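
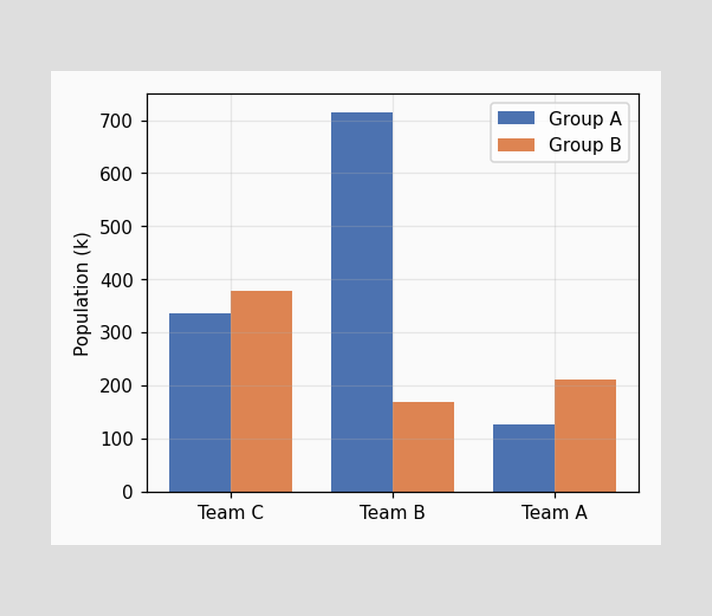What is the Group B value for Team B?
The Group B bar at Team B reaches 168k on the y-axis.

168k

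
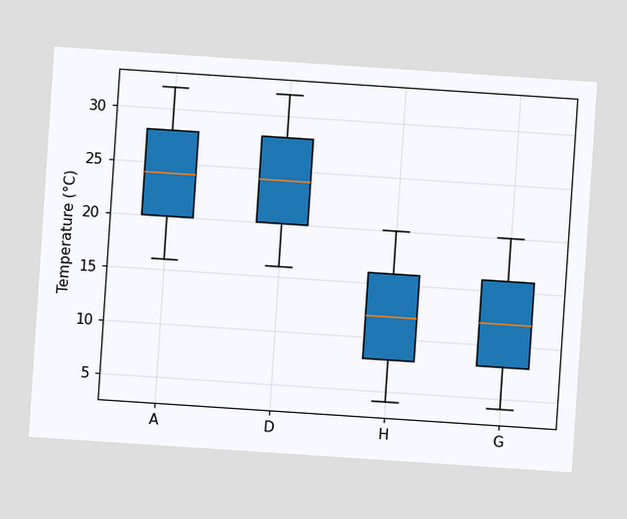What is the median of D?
The chart is tilted about 4° clockwise. The median line in the D box sits at 24°C.

24°C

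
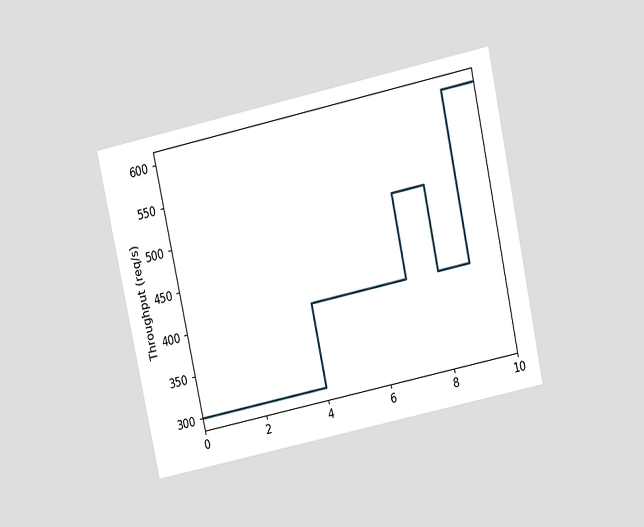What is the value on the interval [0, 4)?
The chart is tilted about 12° counter-clockwise and viewed slightly from above. On [0, 4) the step sits at 300req/s.

300req/s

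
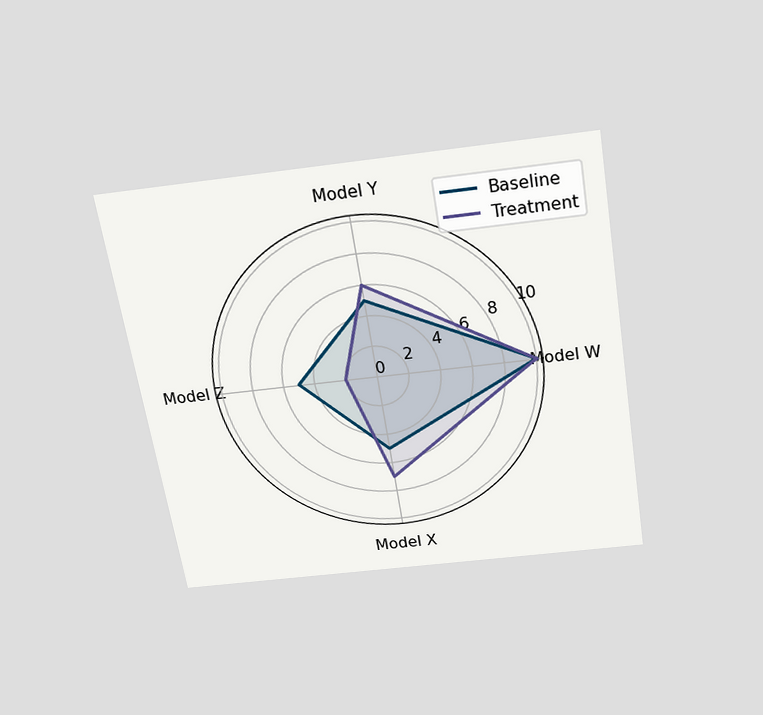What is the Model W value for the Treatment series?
10

The chart is tilted about 9° counter-clockwise and viewed slightly from above. On the Model W axis, Treatment reaches 10.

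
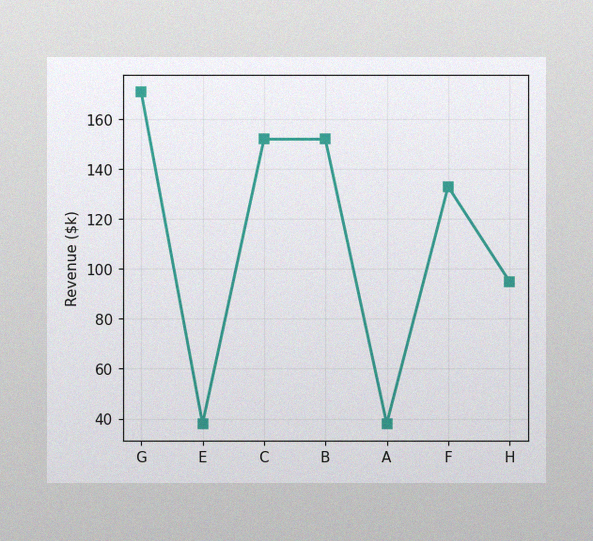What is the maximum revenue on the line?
$171k

The image has some photo noise and uneven lighting. The highest point is at G, and reading across to the y-axis gives $171k.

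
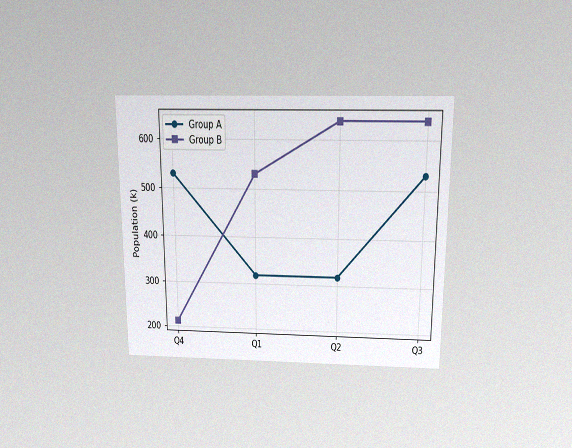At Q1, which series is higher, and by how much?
Group B, by 212k

The chart is viewed slightly from above, with some photo noise. At Q1, Group B sits above the other line by 212k.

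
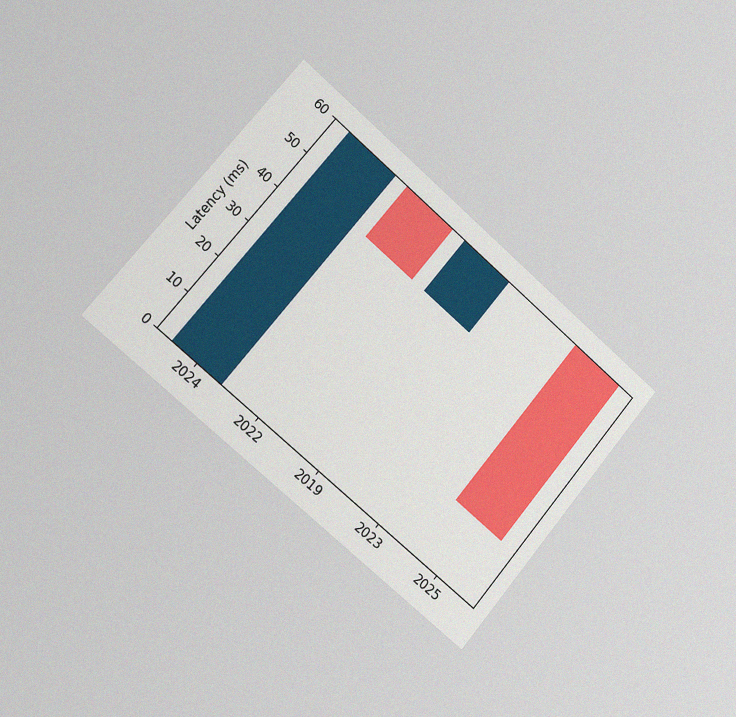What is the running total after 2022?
45ms

The chart is tilted about 40° clockwise and viewed slightly from the left, with some photo noise. After 2022 the running total reaches 45ms.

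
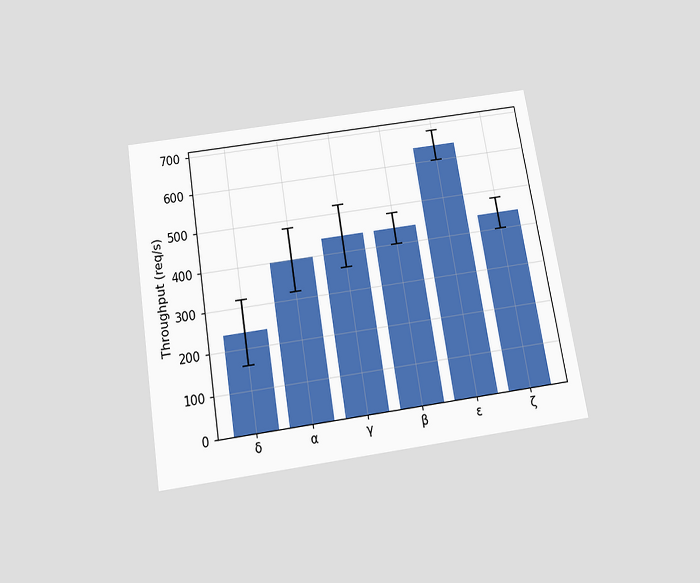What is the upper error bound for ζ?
The chart is tilted about 9° counter-clockwise and viewed slightly from below. The ζ bar's upper whisker reaches 480req/s.

480req/s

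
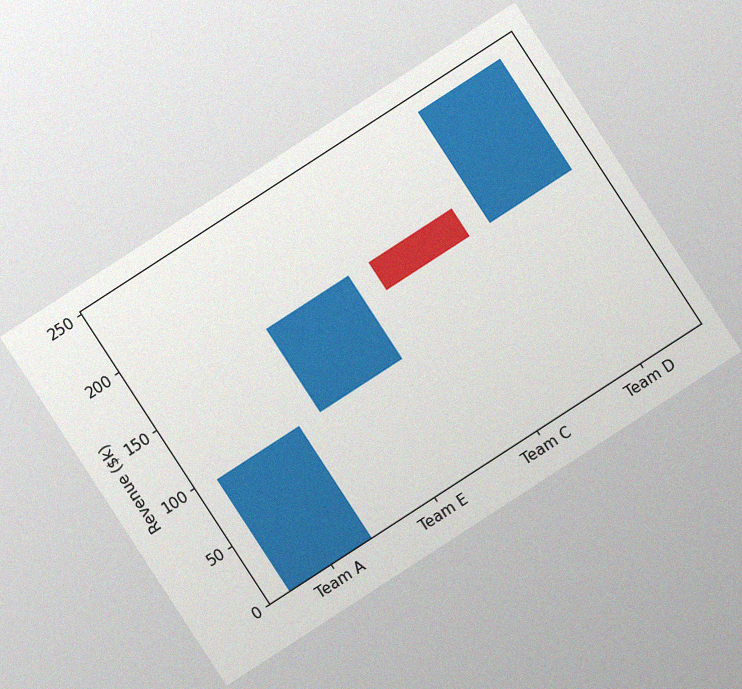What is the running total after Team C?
The chart is tilted about 33° counter-clockwise, with some photo noise. After Team C the running total reaches $144k.

$144k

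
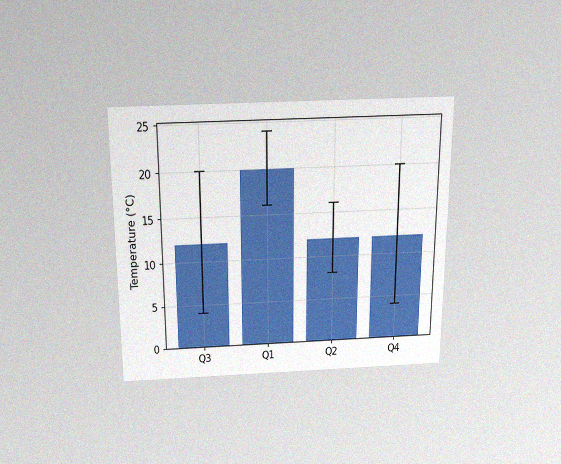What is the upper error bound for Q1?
24°C

The chart is viewed slightly from above, with some photo noise. The Q1 bar's upper whisker reaches 24°C.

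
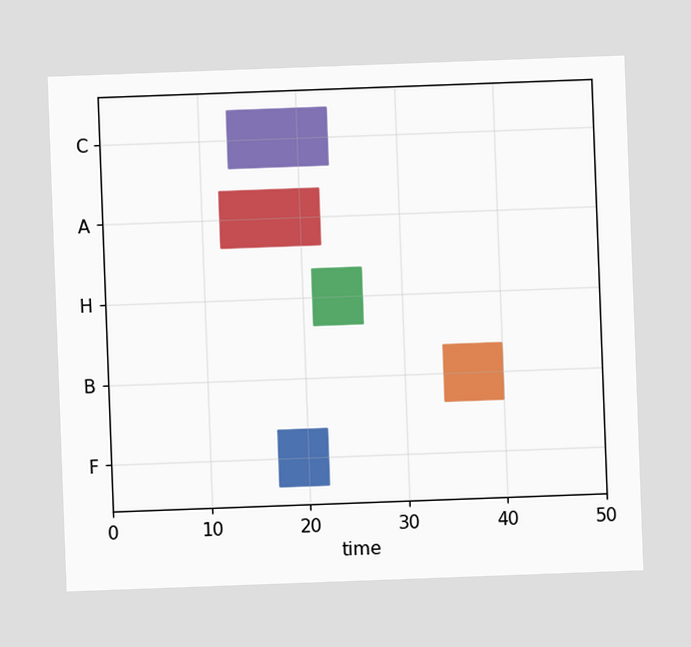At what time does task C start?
13

The chart is tilted about 2° counter-clockwise. The C bar begins at t=13.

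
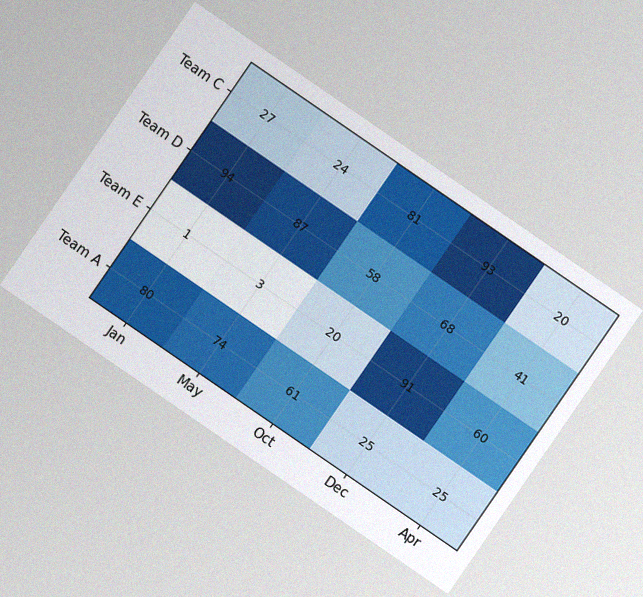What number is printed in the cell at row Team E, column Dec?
The chart is tilted about 35° clockwise, with some photo noise. The (Team E, Dec) cell reads 91.

91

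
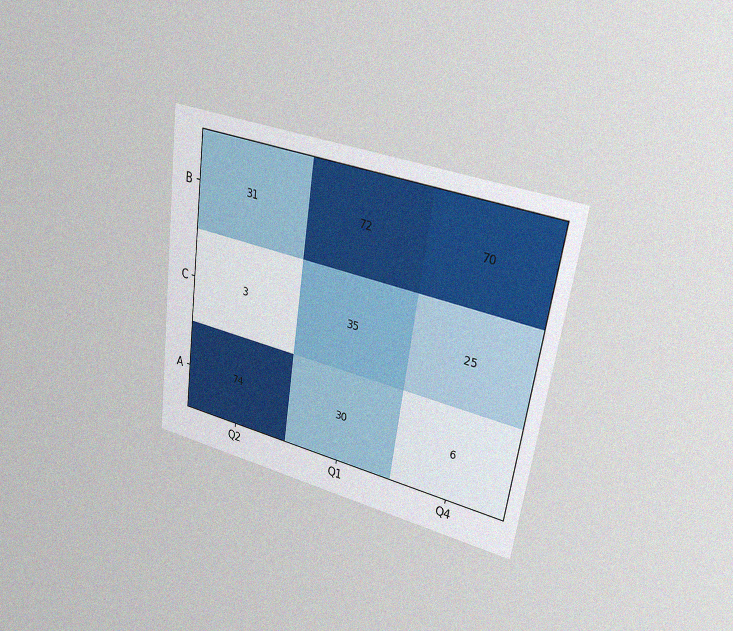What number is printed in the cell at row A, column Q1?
The chart is tilted about 8° clockwise and viewed at a slight angle, with some photo noise. The (A, Q1) cell reads 30.

30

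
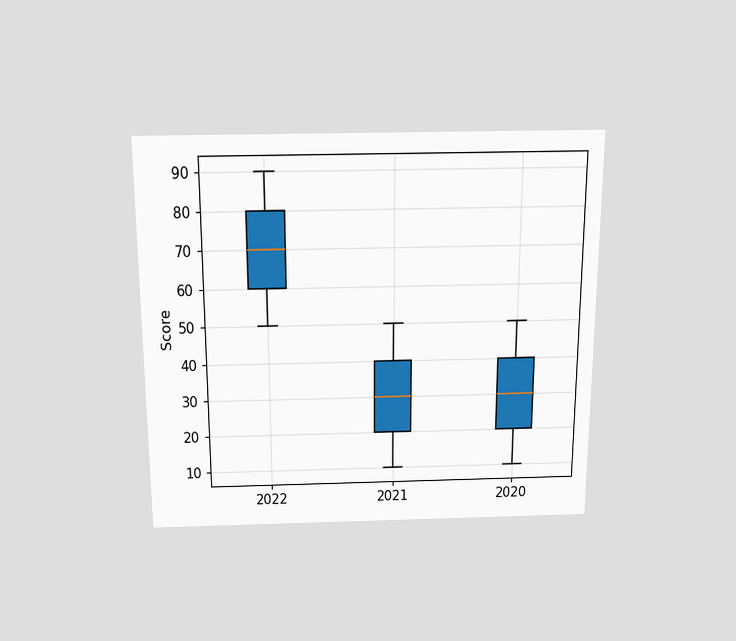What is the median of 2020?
30

The chart is viewed slightly from above. The median line in the 2020 box sits at 30.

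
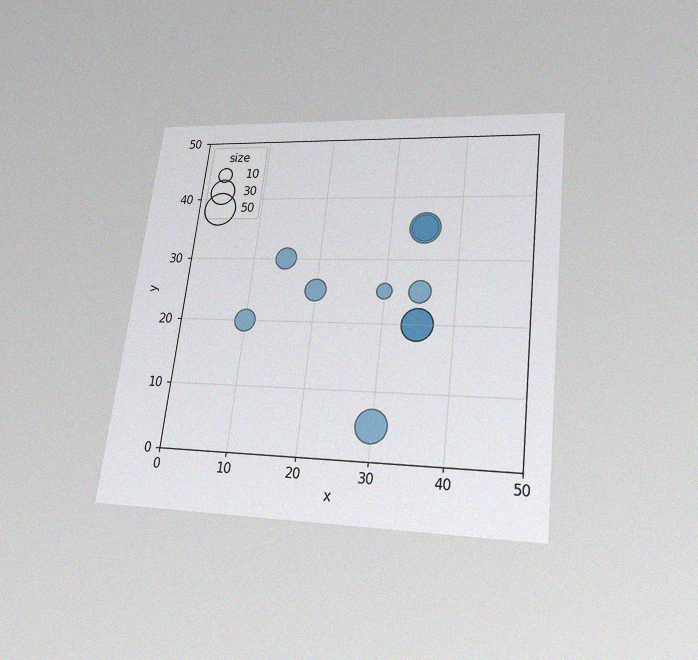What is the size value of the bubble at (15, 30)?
20

The chart is tilted about 7° clockwise and viewed slightly from below, with some photo noise. Matching the bubble at (15, 30) against the size legend gives 20.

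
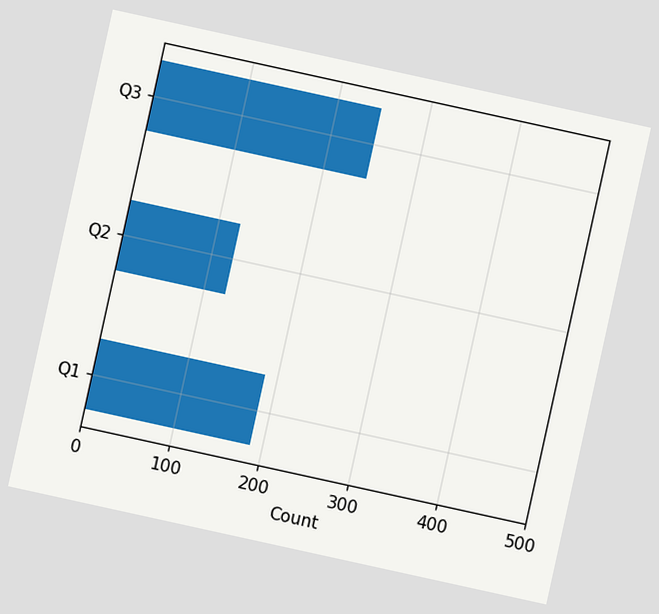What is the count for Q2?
124

The chart is tilted about 12° clockwise. Reading along the chart's x-axis, the Q2 bar reaches 124.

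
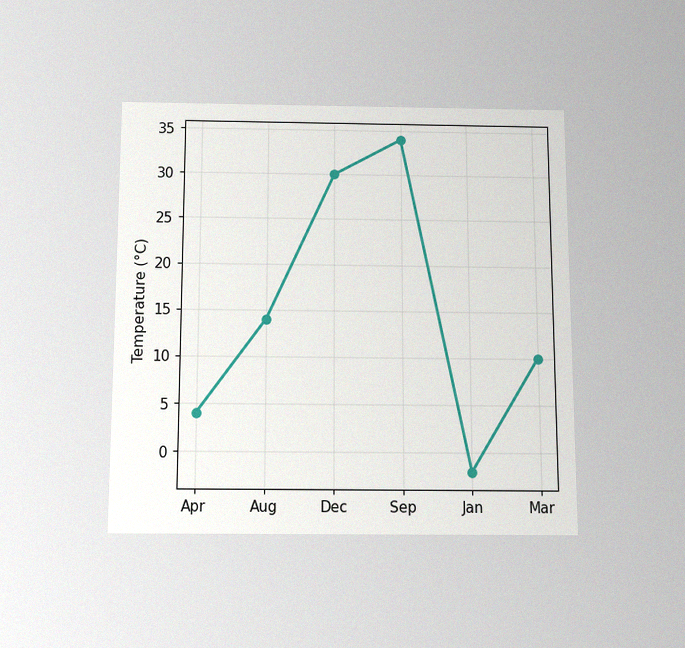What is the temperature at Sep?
The chart is viewed slightly from below, with some photo noise. At Sep, the line is at 34°C.

34°C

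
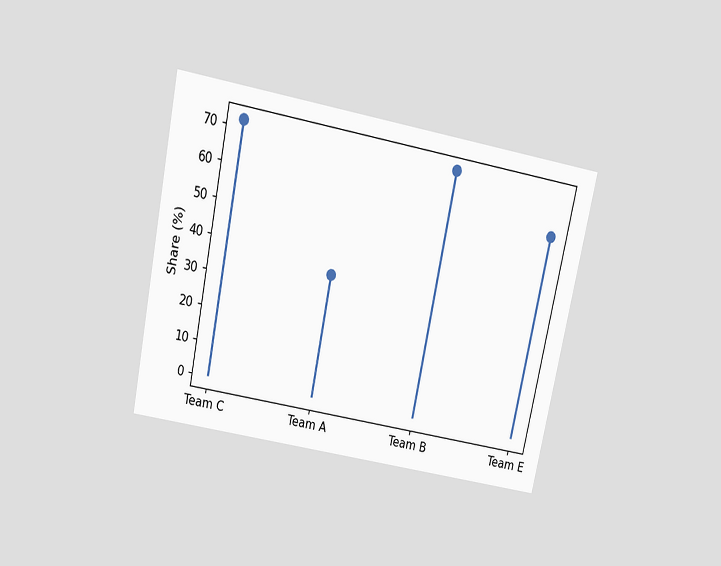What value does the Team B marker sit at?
72%

The chart is tilted about 12° clockwise and viewed slightly from above. The Team B marker sits at 72%.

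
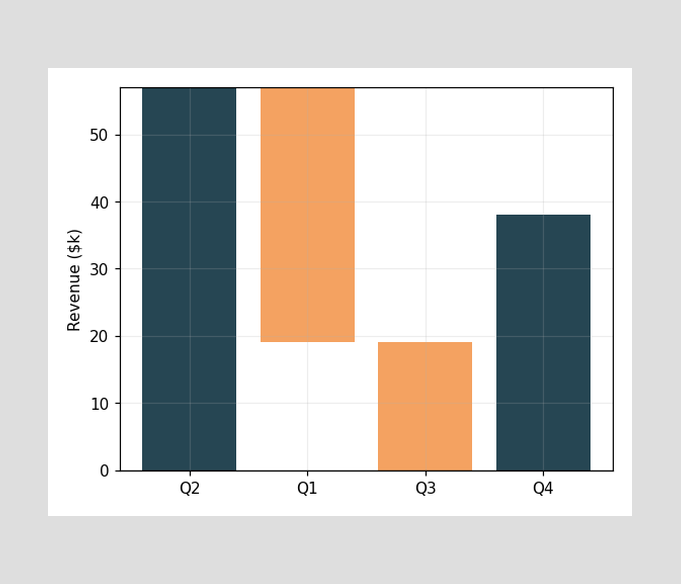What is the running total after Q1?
$19k

After Q1 the running total reaches $19k.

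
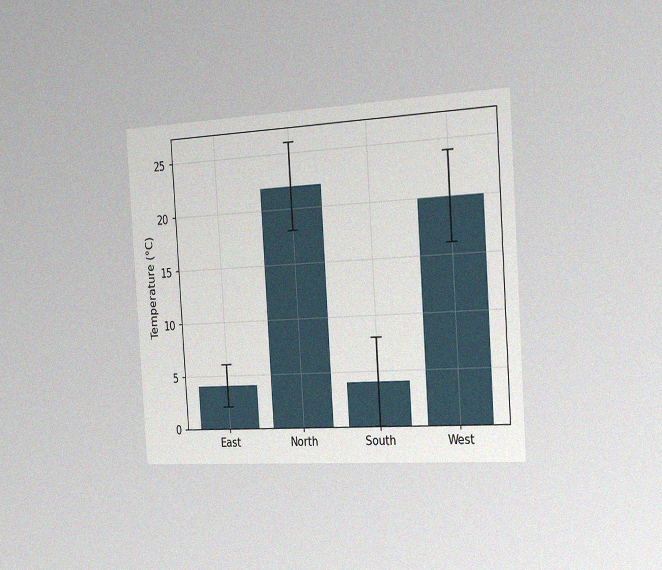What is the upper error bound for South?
The chart is tilted about 4° counter-clockwise and viewed slightly from the right, with some photo noise. The South bar's upper whisker reaches 8°C.

8°C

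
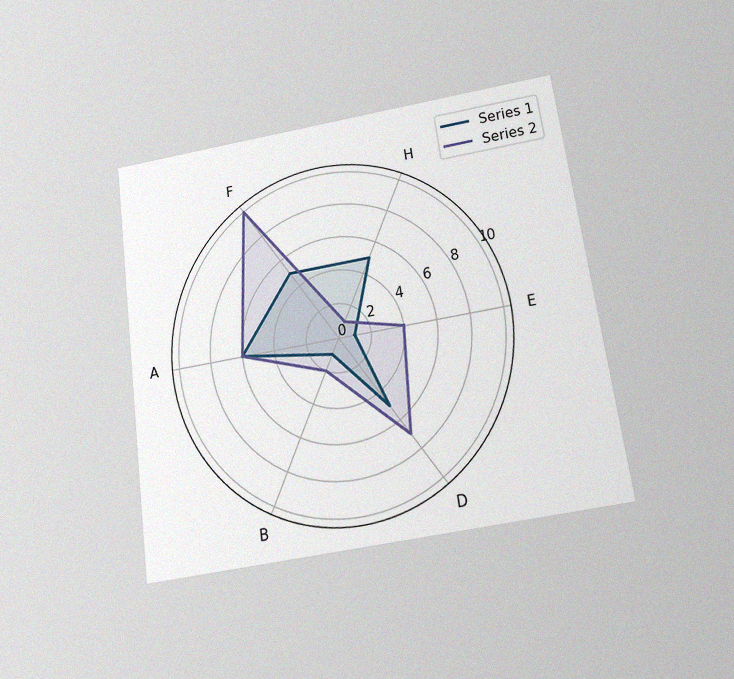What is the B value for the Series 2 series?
2

The chart is tilted about 8° counter-clockwise and viewed slightly from below, with some photo noise. On the B axis, Series 2 reaches 2.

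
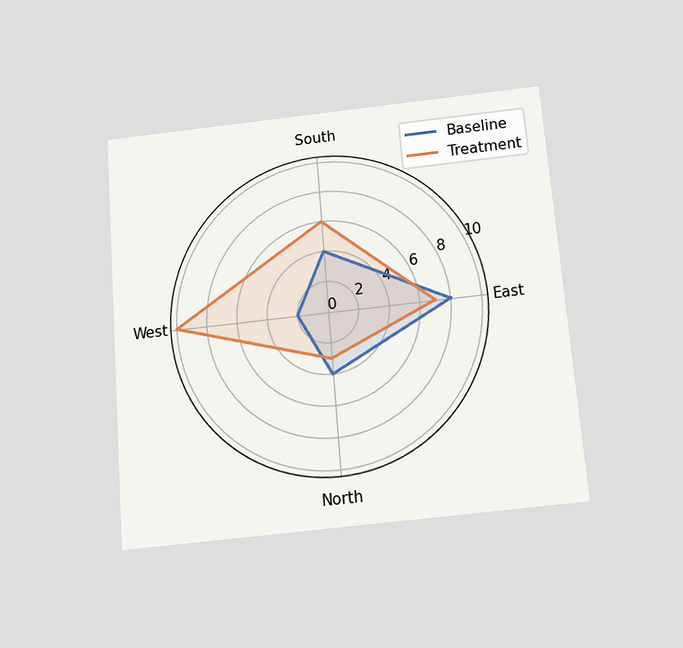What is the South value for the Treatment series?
6

The chart is tilted about 5° counter-clockwise and viewed slightly from below. On the South axis, Treatment reaches 6.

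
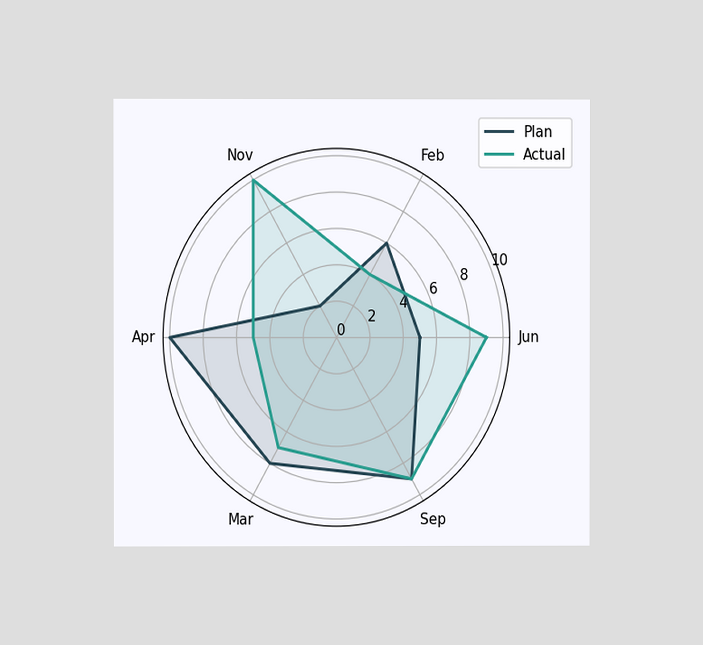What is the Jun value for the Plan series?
5

The chart is viewed at a slight angle. On the Jun axis, Plan reaches 5.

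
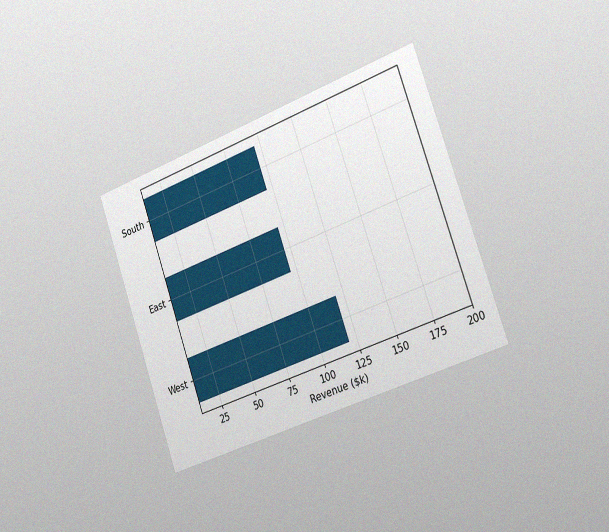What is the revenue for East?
The chart is tilted about 19° counter-clockwise and viewed slightly from the right, with some photo noise. Reading along the chart's x-axis, the East bar reaches $96k.

$96k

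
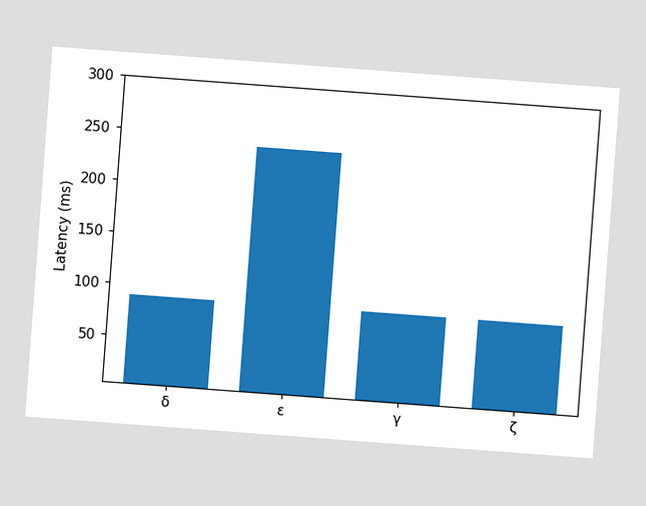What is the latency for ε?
The chart is tilted about 4° clockwise. Reading along the chart's y-axis, the ε bar reaches 240ms.

240ms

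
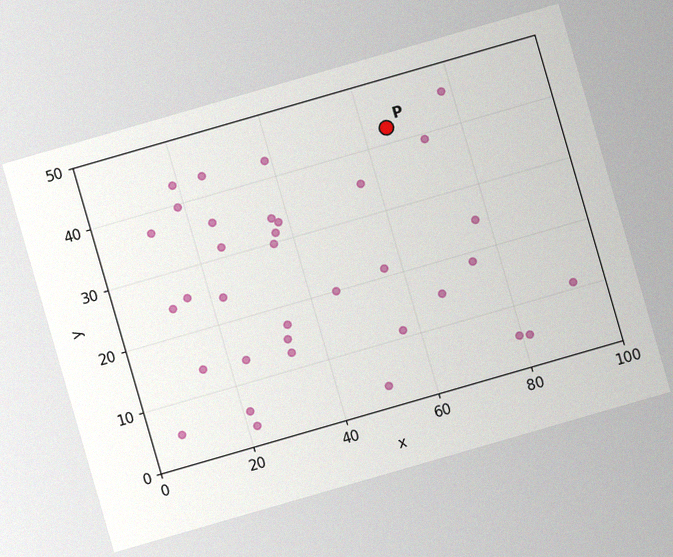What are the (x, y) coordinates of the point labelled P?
The chart is tilted about 16° counter-clockwise, with some photo noise. Following the gridlines from P to each axis, P sits at (65, 42.5).

(65, 42.5)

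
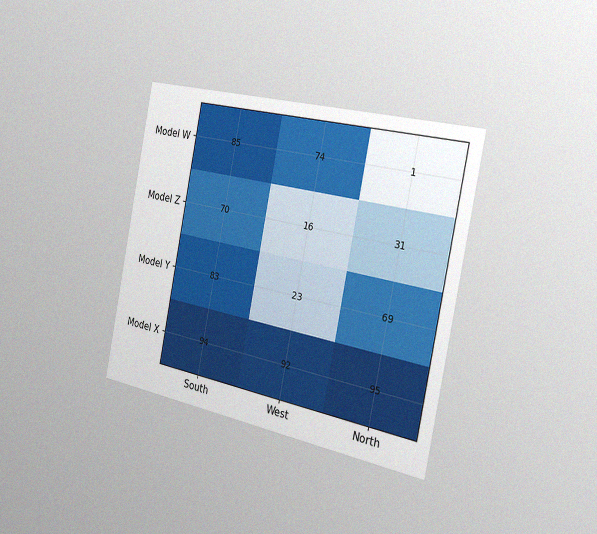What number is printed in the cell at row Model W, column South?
85

The chart is tilted about 11° clockwise and viewed slightly from the right, with some photo noise. The (Model W, South) cell reads 85.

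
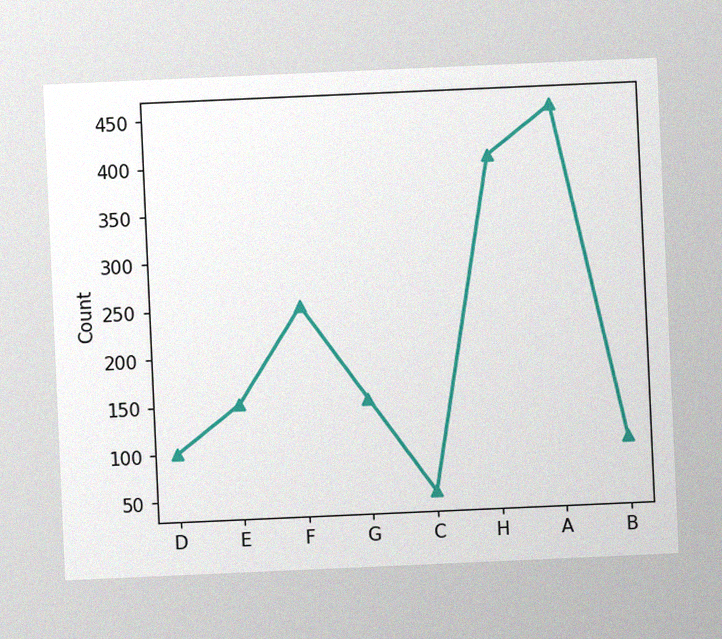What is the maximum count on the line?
450

The chart is tilted about 3° counter-clockwise, with some photo noise. The highest point is at A, and reading across to the y-axis gives 450.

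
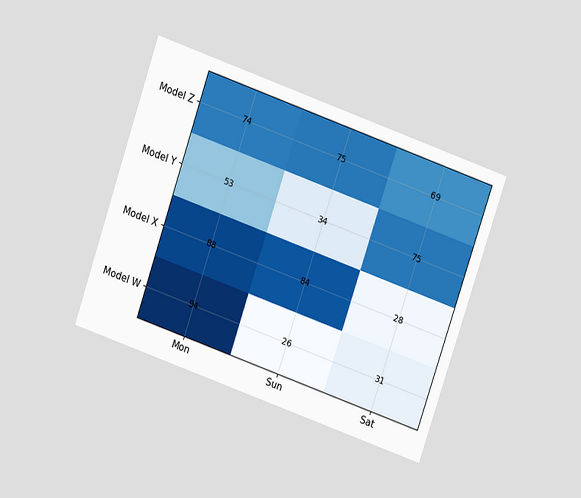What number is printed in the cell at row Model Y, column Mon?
53

The chart is tilted about 19° clockwise and viewed at a slight angle. The (Model Y, Mon) cell reads 53.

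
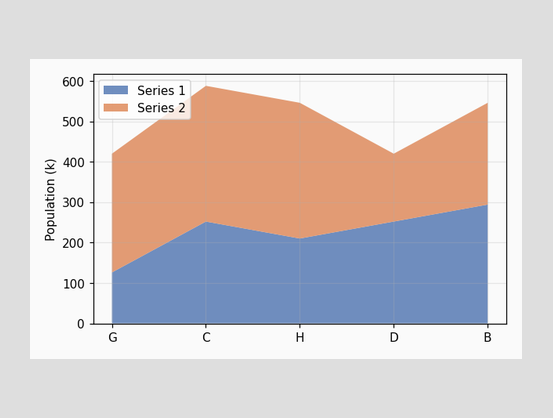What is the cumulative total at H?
546k

The stacked total at H reaches 546k.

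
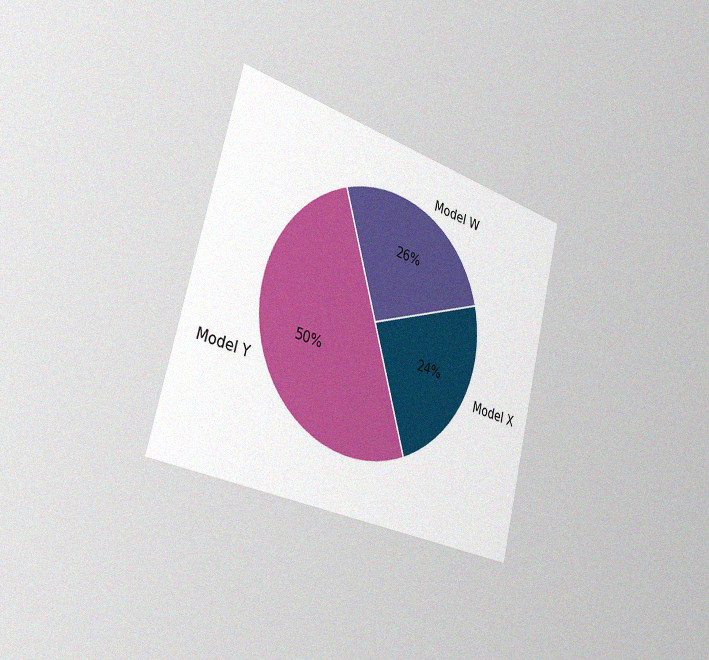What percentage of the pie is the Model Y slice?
50%

The chart is tilted about 14° clockwise and viewed slightly from the left, with some photo noise. The Model Y slice takes up 50% of the pie.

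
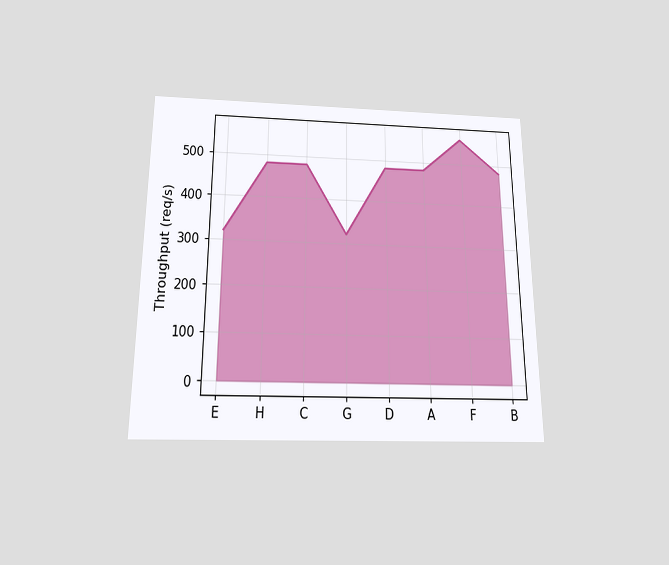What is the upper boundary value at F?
560req/s

The chart is viewed slightly from below. At F the upper boundary is at 560req/s.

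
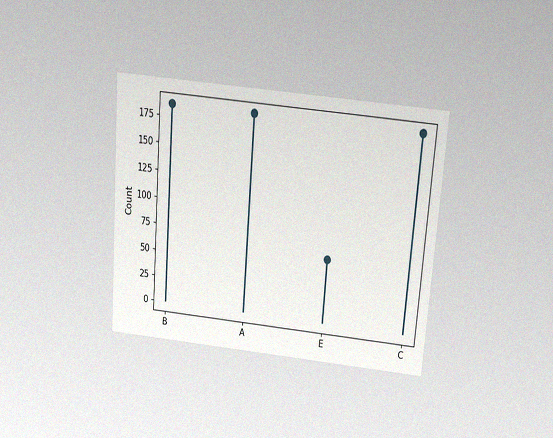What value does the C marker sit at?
186

The chart is tilted about 4° clockwise and viewed slightly from above, with some photo noise. The C marker sits at 186.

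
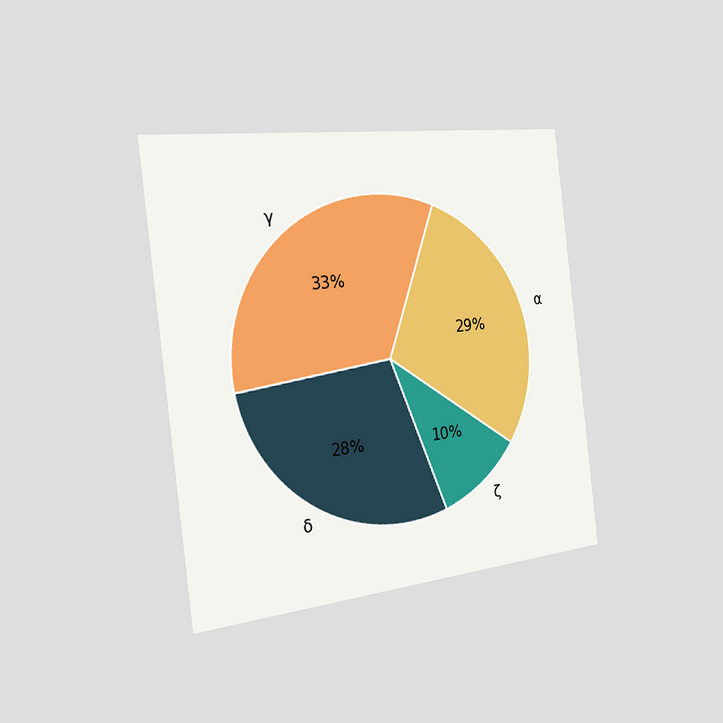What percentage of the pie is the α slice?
The chart is tilted about 7° counter-clockwise and viewed slightly from the left. The α slice takes up 29% of the pie.

29%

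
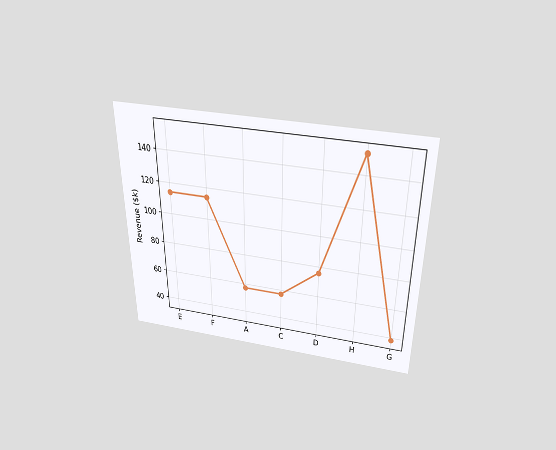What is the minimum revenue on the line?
The chart is viewed slightly from above. The lowest point is at G, and reading across to the y-axis gives $38k.

$38k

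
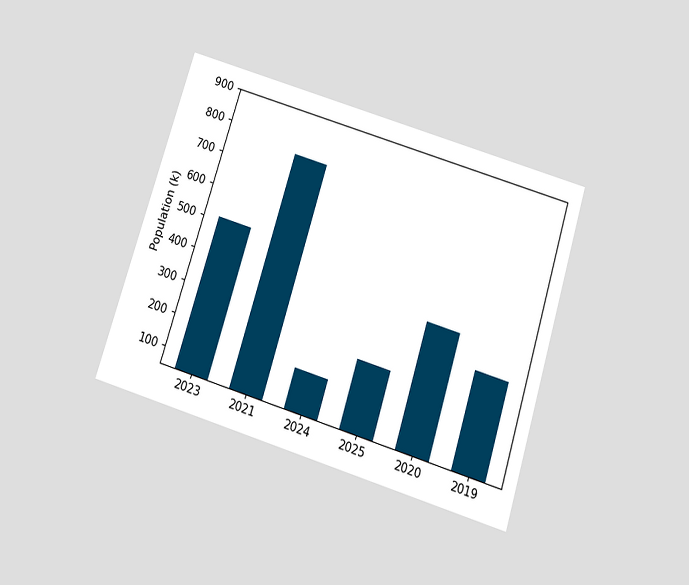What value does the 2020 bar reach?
The chart is tilted about 17° clockwise and viewed slightly from below. Reading along the chart's y-axis, the 2020 bar reaches 425k.

425k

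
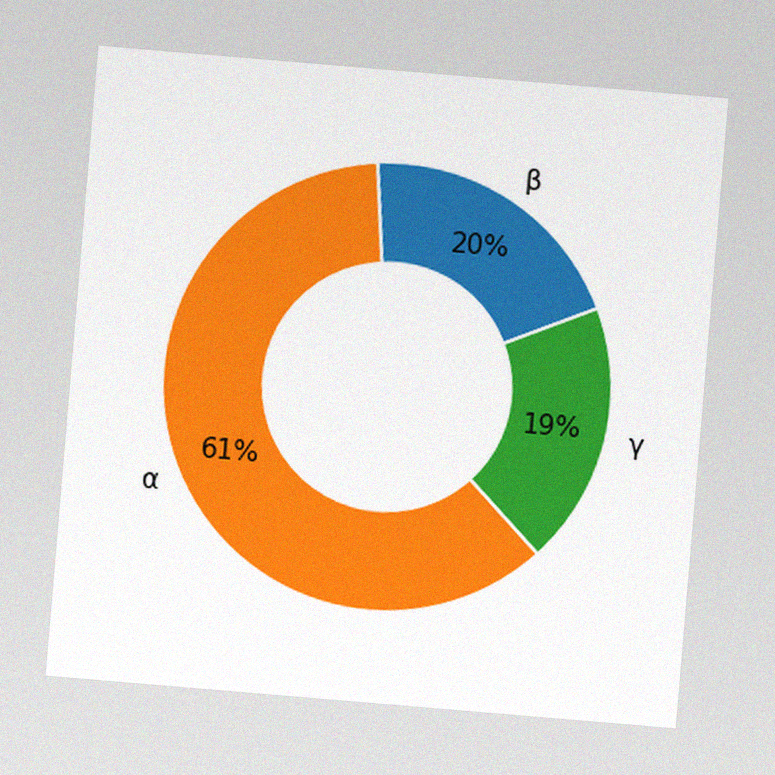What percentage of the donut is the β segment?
20%

The chart is tilted about 5° clockwise, with some photo noise. The β segment takes up 20% of the ring.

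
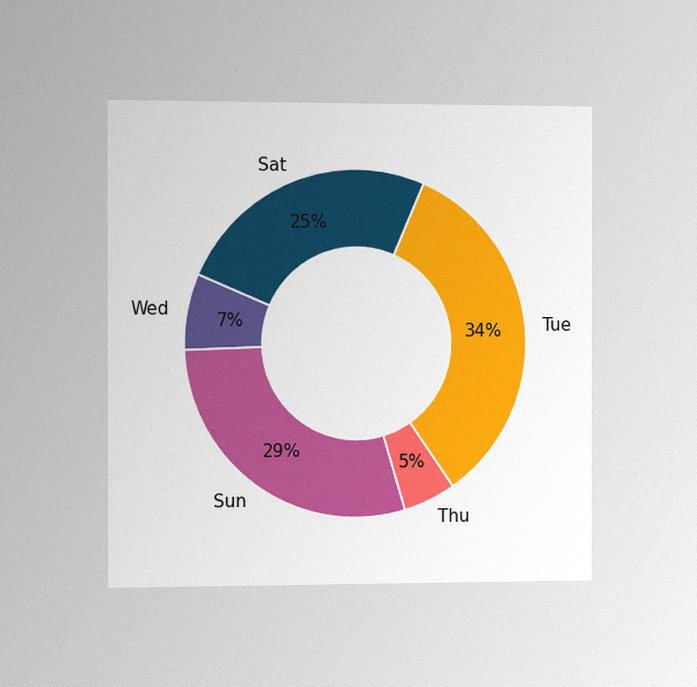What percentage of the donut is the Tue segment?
The chart is viewed slightly from the left, with some photo noise. The Tue segment takes up 34% of the ring.

34%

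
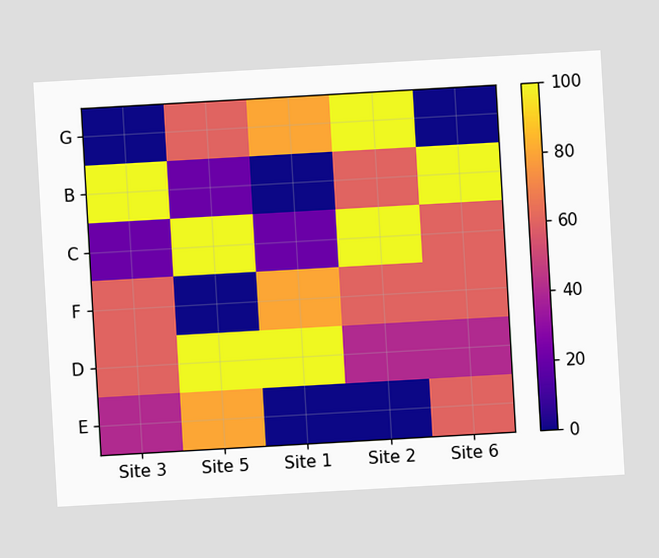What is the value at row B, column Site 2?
The chart is tilted about 3° counter-clockwise. Matching cell (B, Site 2) against the colorbar gives 60.

60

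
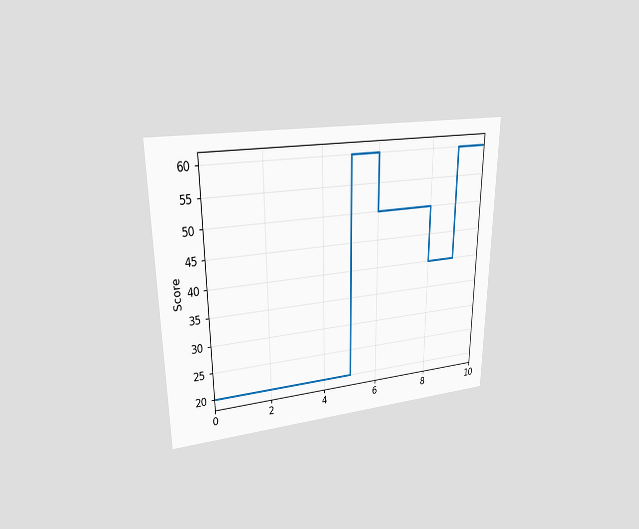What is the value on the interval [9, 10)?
60

The chart is viewed at a slight angle. On [9, 10) the step sits at 60.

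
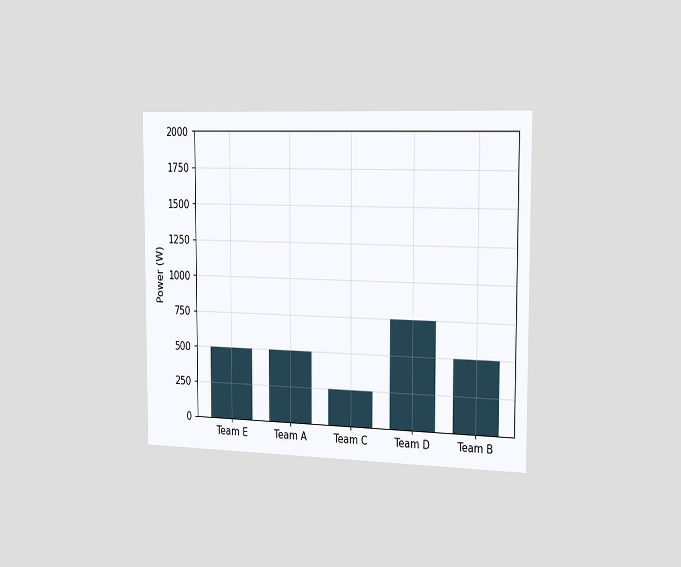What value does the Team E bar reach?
The chart is viewed slightly from the right. Reading along the chart's y-axis, the Team E bar reaches 500W.

500W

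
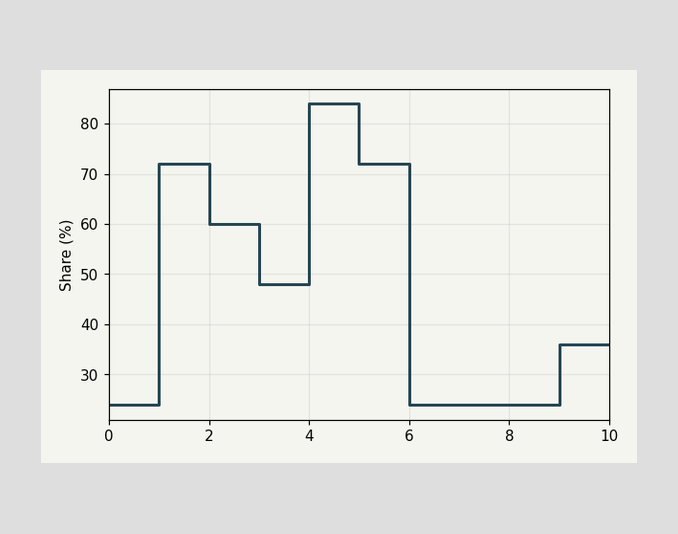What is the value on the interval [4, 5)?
84%

On [4, 5) the step sits at 84%.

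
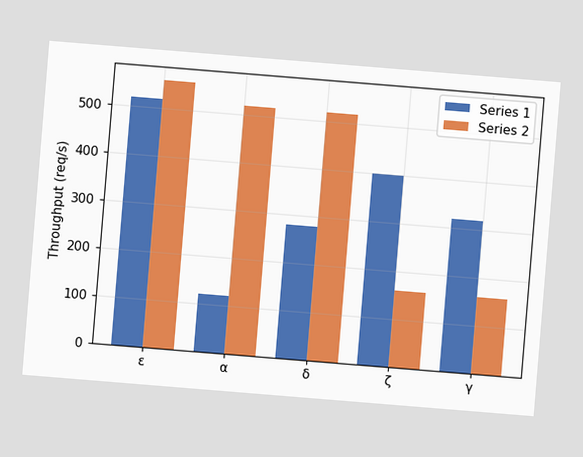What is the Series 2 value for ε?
The chart is tilted about 5° clockwise. The Series 2 bar at ε reaches 560req/s on the y-axis.

560req/s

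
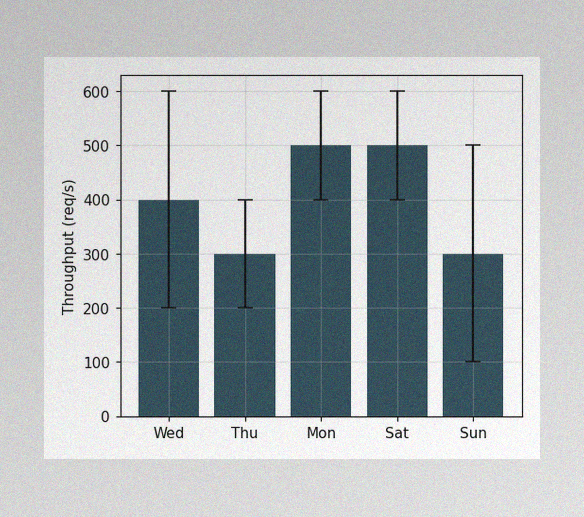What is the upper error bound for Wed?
The image has some photo noise and uneven lighting. The Wed bar's upper whisker reaches 600req/s.

600req/s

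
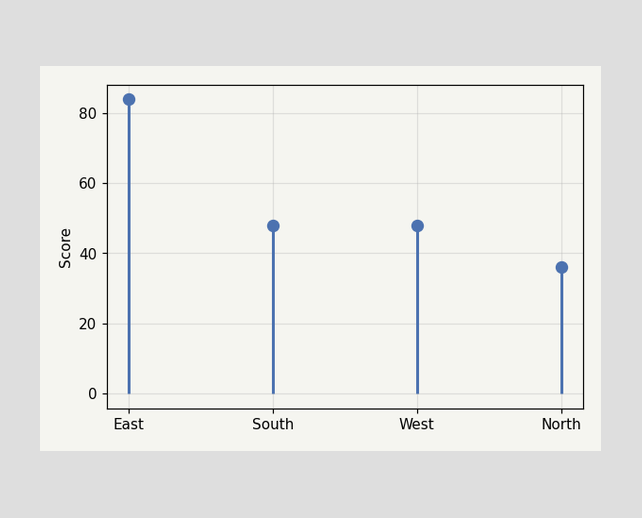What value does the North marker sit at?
The North marker sits at 36.

36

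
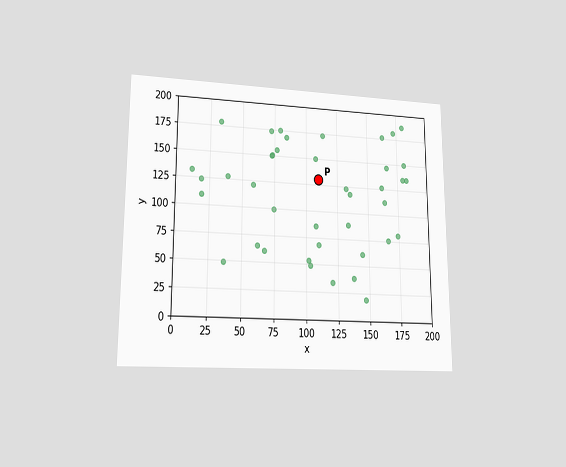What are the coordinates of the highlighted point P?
(110, 130)

The chart is viewed at a slight angle. Following the gridlines from P to each axis, P sits at (110, 130).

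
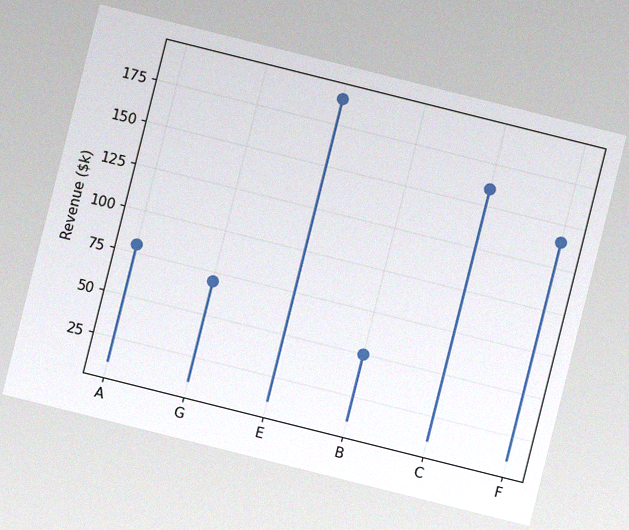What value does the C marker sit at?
The chart is tilted about 14° clockwise, with some photo noise. The C marker sits at $160k.

$160k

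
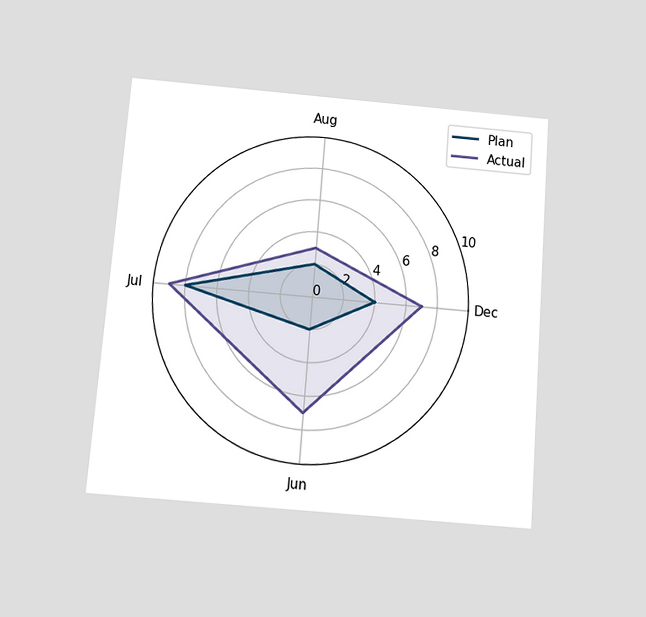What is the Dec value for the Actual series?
7

The chart is tilted about 5° clockwise and viewed slightly from below. On the Dec axis, Actual reaches 7.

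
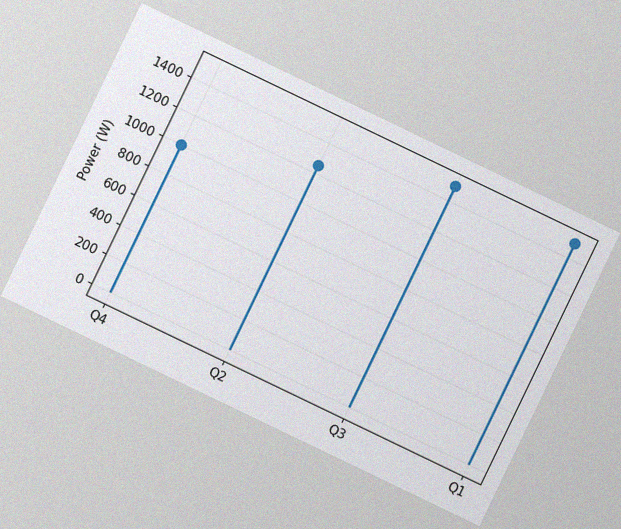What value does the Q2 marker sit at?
1250W

The chart is tilted about 26° clockwise, with some photo noise. The Q2 marker sits at 1250W.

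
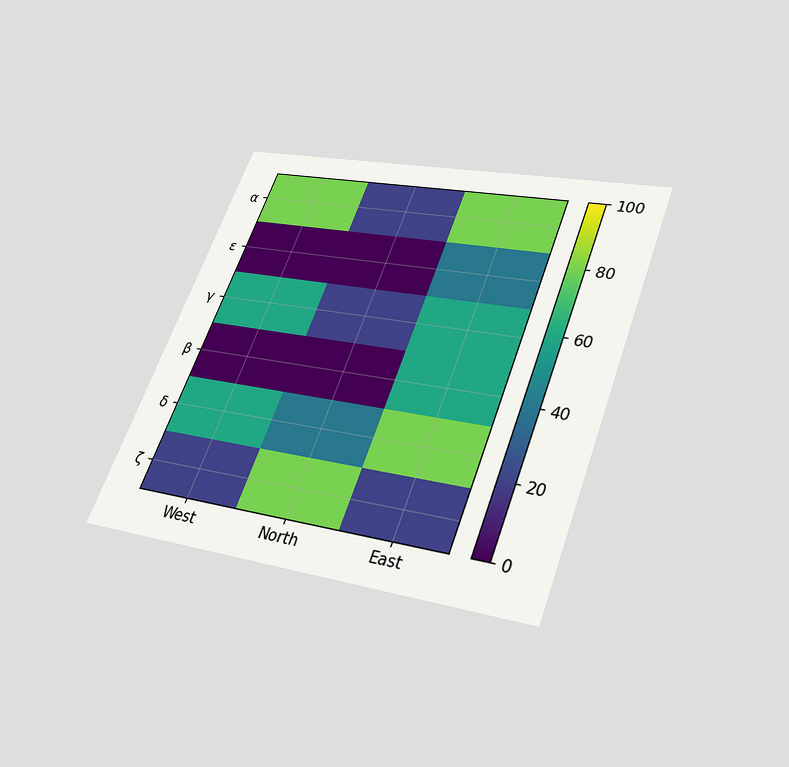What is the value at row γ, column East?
The chart is tilted about 21° clockwise and viewed slightly from below. Matching cell (γ, East) against the colorbar gives 60.

60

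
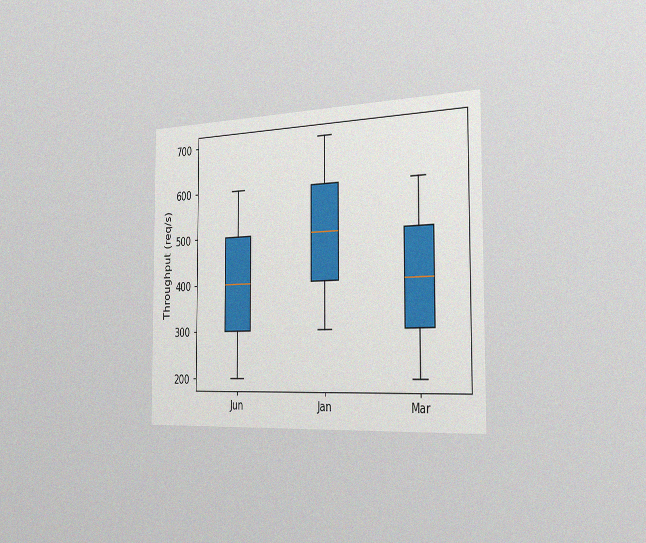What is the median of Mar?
The chart is viewed slightly from the right, with some photo noise. The median line in the Mar box sits at 400req/s.

400req/s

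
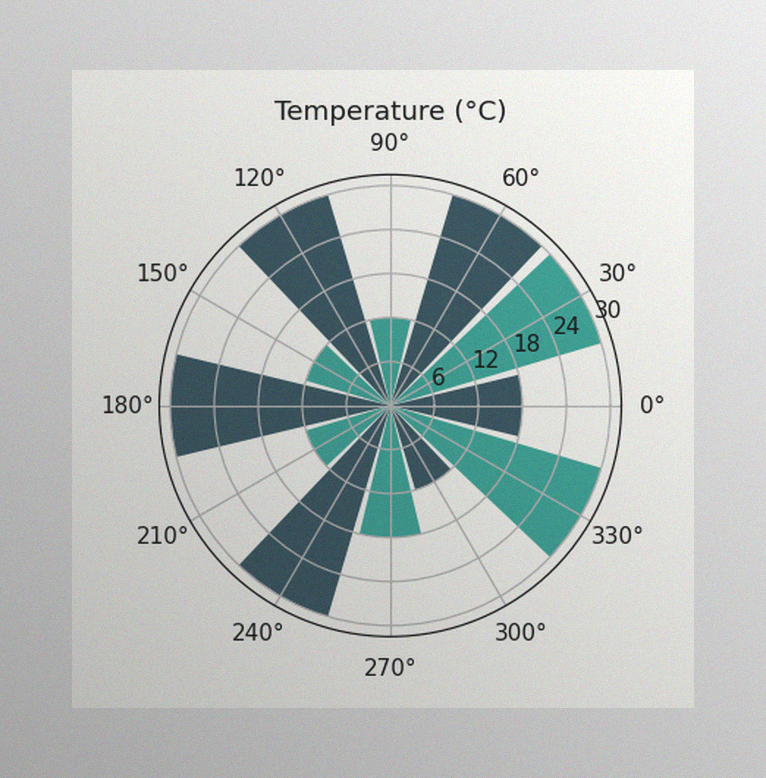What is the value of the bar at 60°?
30°C

The image has some photo noise and uneven lighting. The bar at 60° reaches 30°C on the radial axis.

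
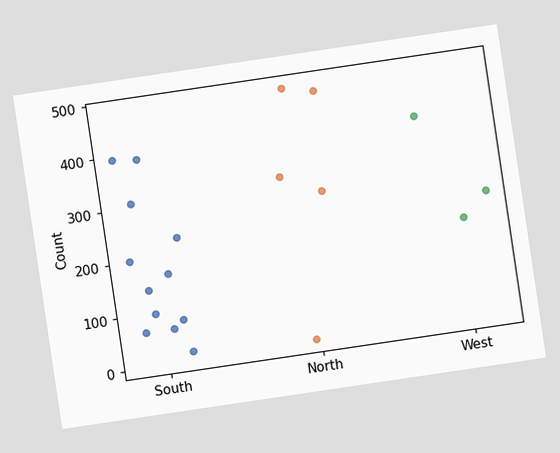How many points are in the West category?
3

The chart is tilted about 8° counter-clockwise. Counting the markers in the West column gives 3.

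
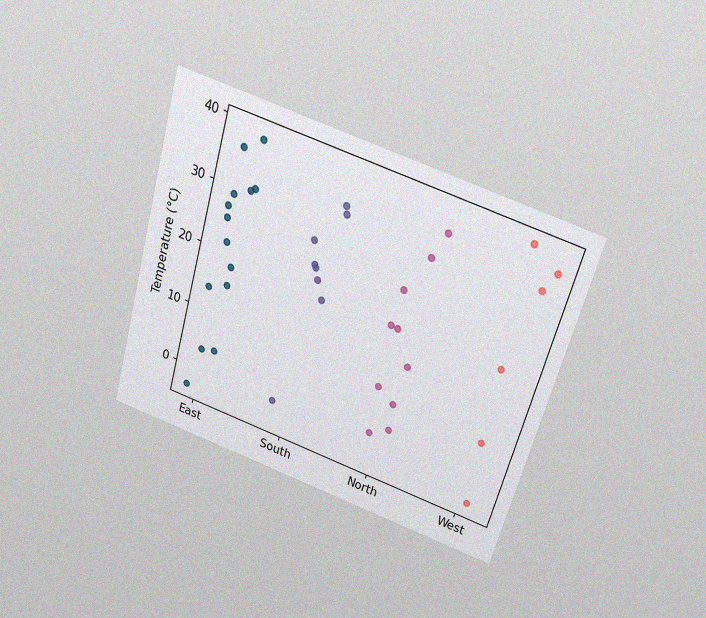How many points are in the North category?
The chart is tilted about 16° clockwise and viewed slightly from above, with some photo noise. Counting the markers in the North column gives 10.

10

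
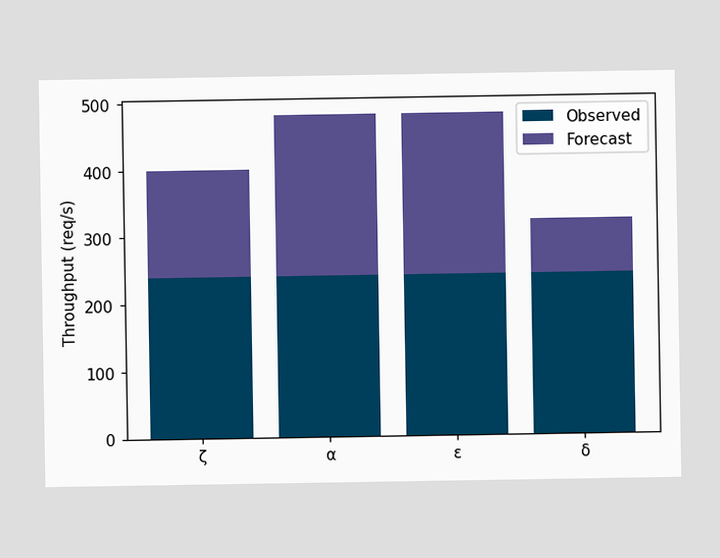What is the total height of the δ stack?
The δ stack's top reaches 320req/s on the y-axis.

320req/s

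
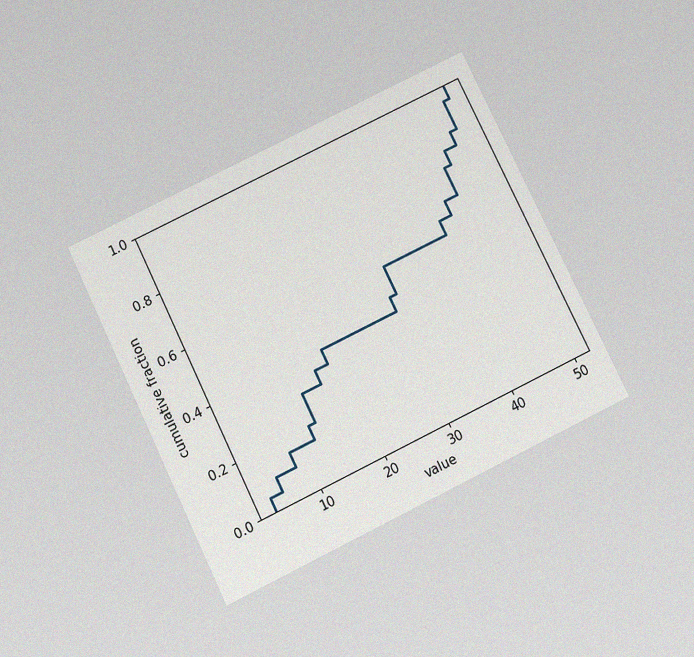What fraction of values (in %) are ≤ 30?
The chart is tilted about 26° counter-clockwise and viewed slightly from below, with some photo noise. At x=30 the ECDF step is at 45%.

45%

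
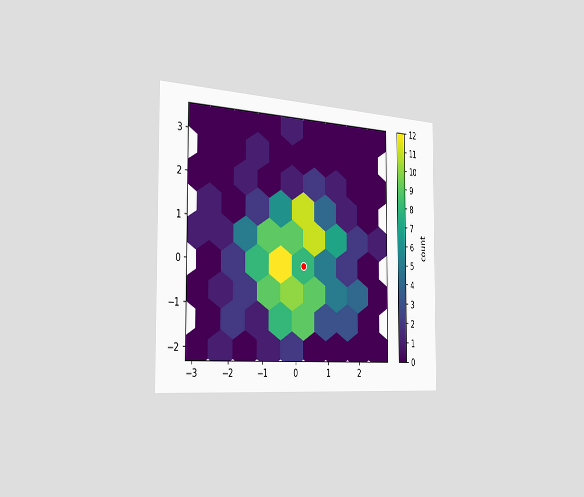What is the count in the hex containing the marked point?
The chart is viewed slightly from the left. The marked hex reads 8 on the colorbar.

8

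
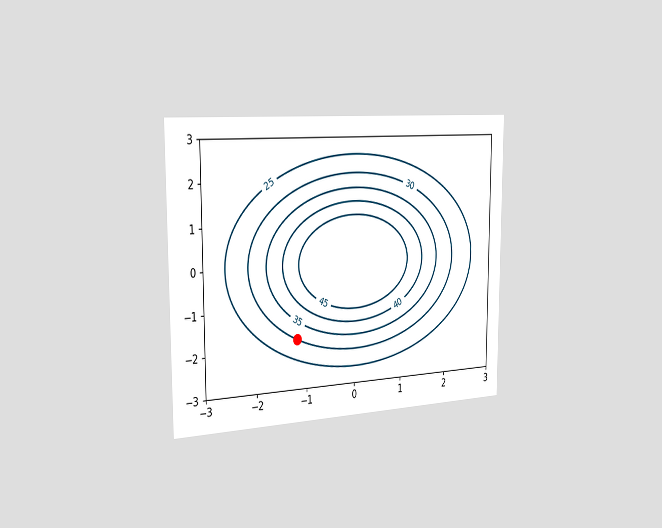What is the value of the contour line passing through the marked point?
30

The chart is viewed slightly from the left. The marked point sits on the contour labelled 30.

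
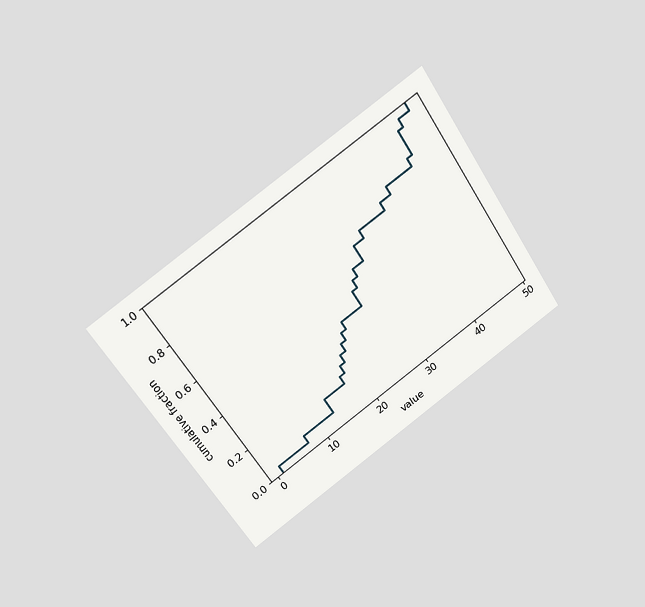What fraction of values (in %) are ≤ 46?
The chart is tilted about 34° counter-clockwise and viewed at a slight angle. At x=46 the ECDF step is at 96%.

96%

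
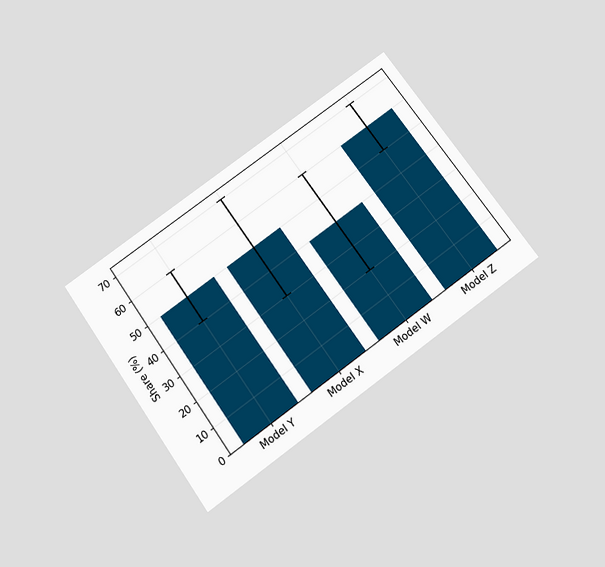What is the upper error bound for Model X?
70%

The chart is tilted about 35° counter-clockwise and viewed slightly from below. The Model X bar's upper whisker reaches 70%.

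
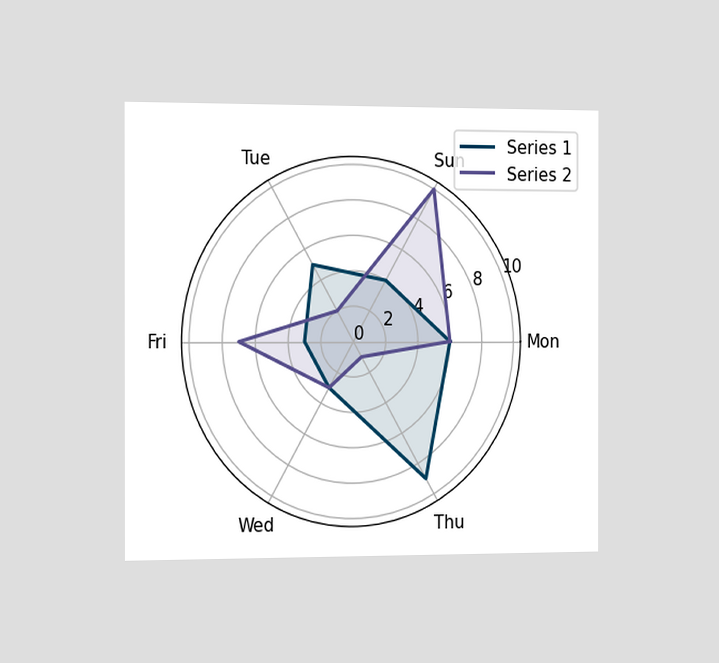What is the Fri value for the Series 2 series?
The chart is viewed slightly from the left. On the Fri axis, Series 2 reaches 7.

7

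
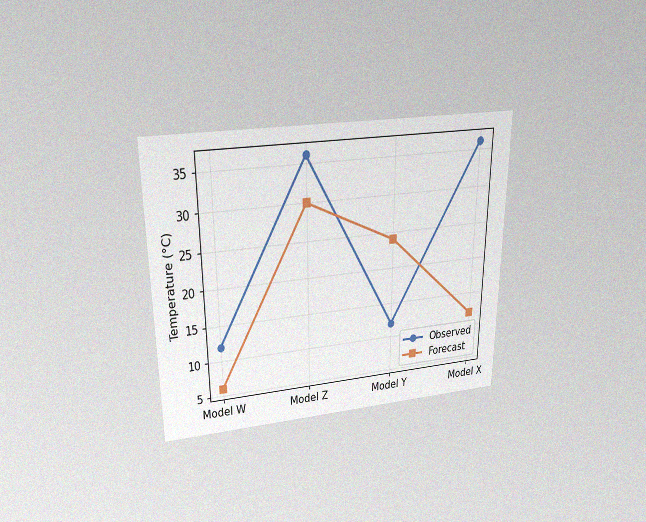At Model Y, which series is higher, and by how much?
Forecast, by 12°C

The chart is viewed slightly from above, with some photo noise. At Model Y, Forecast sits above the other line by 12°C.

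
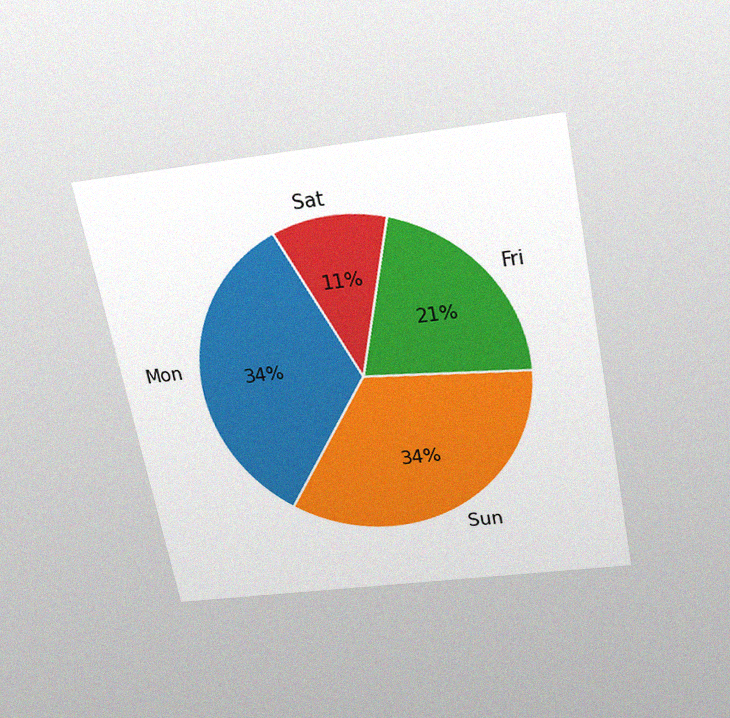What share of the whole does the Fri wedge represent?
21%

The chart is tilted about 11° counter-clockwise and viewed slightly from above, with some photo noise. The Fri slice takes up 21% of the pie.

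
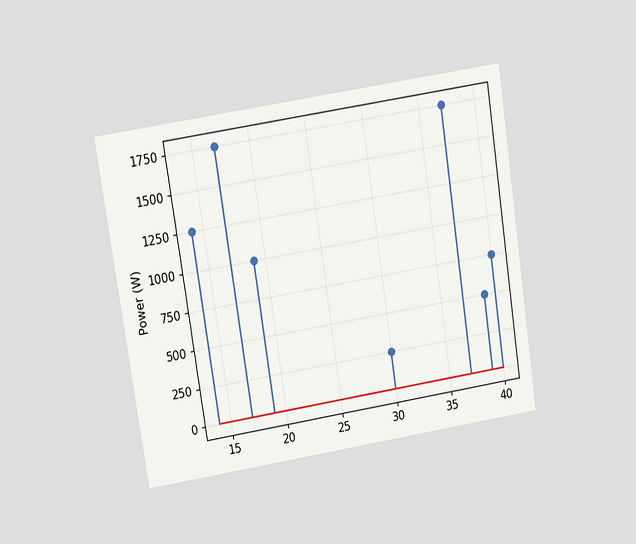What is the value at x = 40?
750W

The chart is tilted about 9° counter-clockwise and viewed slightly from above. The stem at x=40 reaches 750W.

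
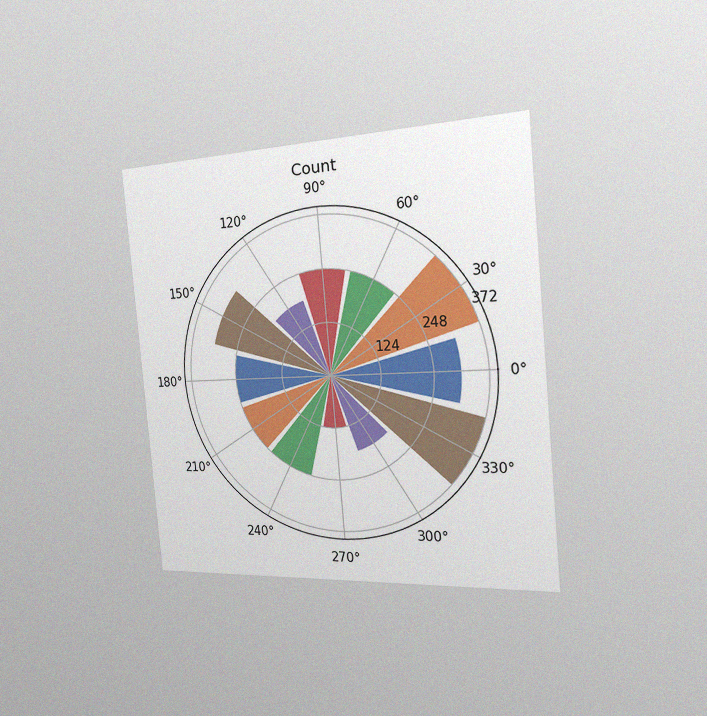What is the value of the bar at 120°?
The chart is tilted about 5° counter-clockwise and viewed slightly from the right, with some photo noise. The bar at 120° reaches 186 on the radial axis.

186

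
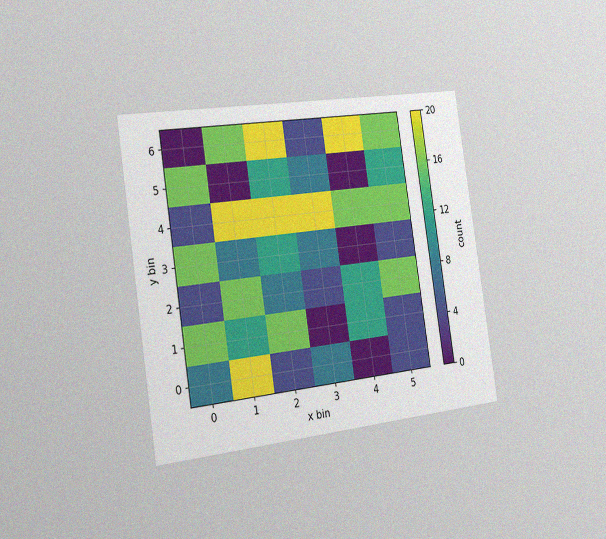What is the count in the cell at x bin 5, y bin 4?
The chart is tilted about 9° counter-clockwise and viewed slightly from the left, with some photo noise. Matching the cell (5, 4) against the colorbar gives 16.

16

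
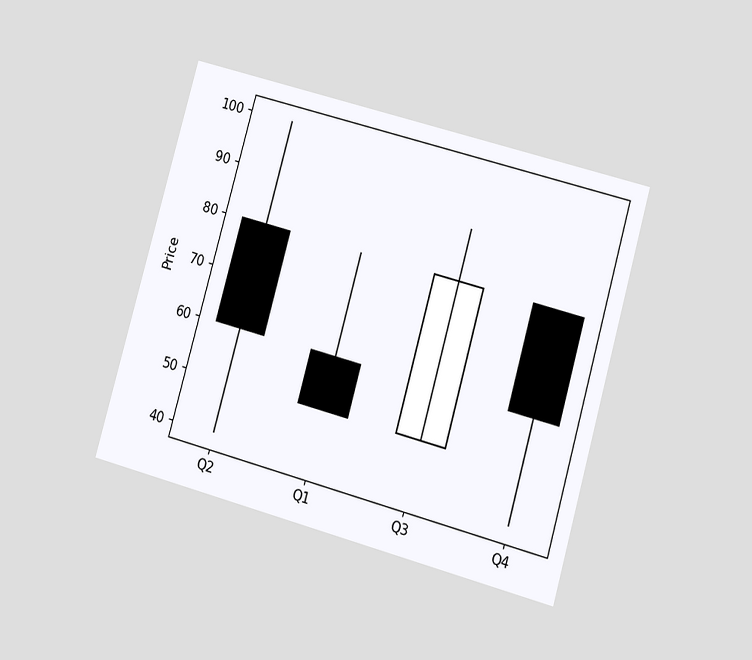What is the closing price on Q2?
The chart is tilted about 16° clockwise and viewed at a slight angle. The Q2 candle closes at 60.

60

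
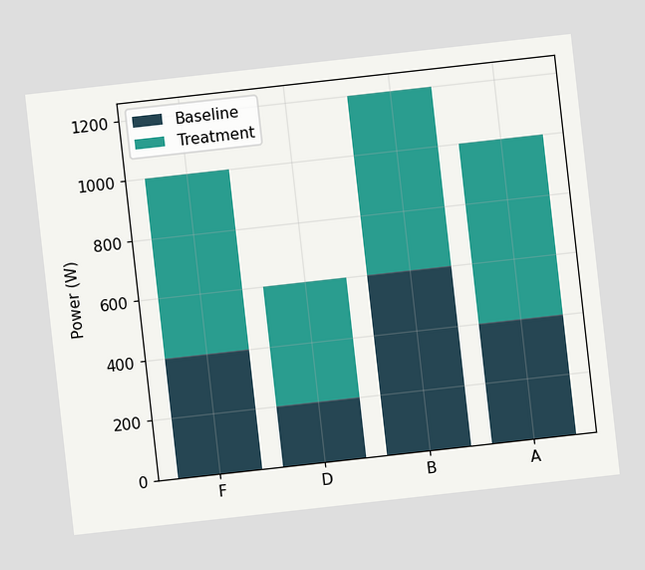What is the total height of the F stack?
The chart is tilted about 6° counter-clockwise. The F stack's top reaches 1000W on the y-axis.

1000W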